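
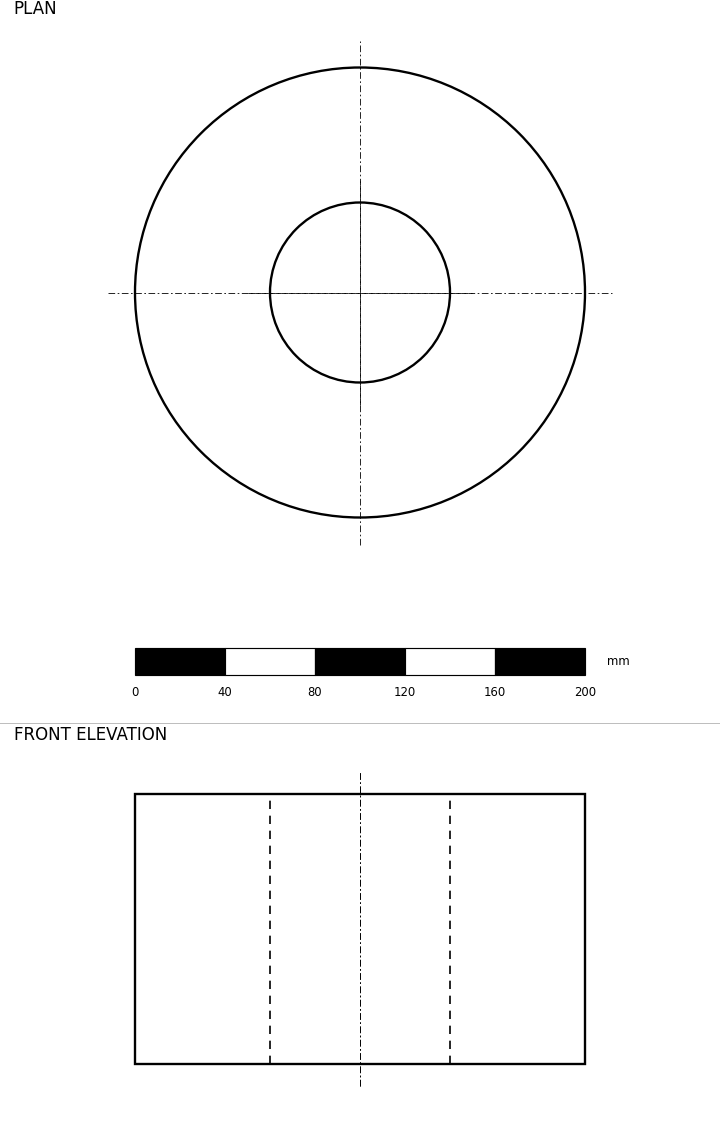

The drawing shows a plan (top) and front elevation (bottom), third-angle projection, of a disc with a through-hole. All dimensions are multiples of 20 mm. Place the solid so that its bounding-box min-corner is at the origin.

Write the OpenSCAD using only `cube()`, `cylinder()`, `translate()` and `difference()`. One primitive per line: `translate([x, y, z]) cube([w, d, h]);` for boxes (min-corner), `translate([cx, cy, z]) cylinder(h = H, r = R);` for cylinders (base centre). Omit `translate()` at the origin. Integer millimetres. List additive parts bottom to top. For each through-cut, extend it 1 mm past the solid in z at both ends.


difference() {
  translate([100, 100, 0]) cylinder(h = 120, r = 100);
  translate([100, 100, -1]) cylinder(h = 122, r = 40);
}


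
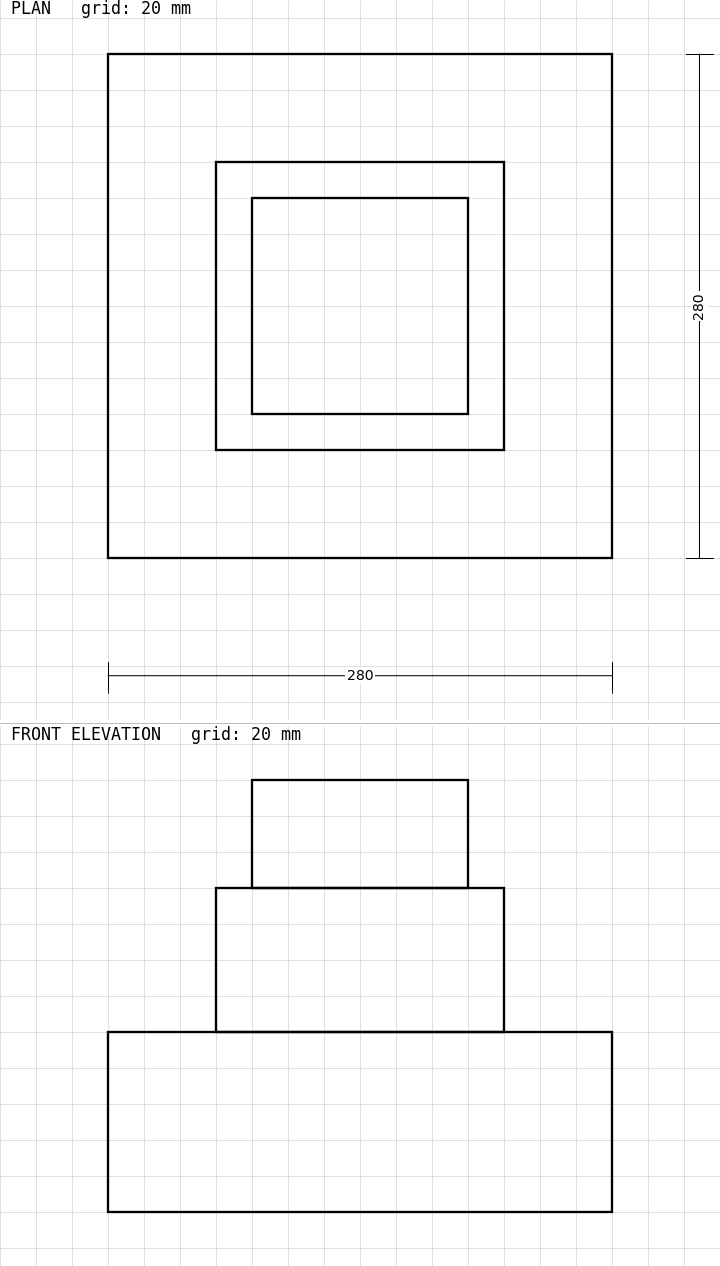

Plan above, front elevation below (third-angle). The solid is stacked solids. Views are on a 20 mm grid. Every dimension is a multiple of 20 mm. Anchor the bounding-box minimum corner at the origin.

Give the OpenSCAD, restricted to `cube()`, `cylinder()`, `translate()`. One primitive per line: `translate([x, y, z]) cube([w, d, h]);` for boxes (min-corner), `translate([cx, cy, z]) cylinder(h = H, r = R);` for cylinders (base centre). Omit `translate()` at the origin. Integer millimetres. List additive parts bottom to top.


cube([280, 280, 100]);
translate([60, 60, 100]) cube([160, 160, 80]);
translate([80, 80, 180]) cube([120, 120, 60]);


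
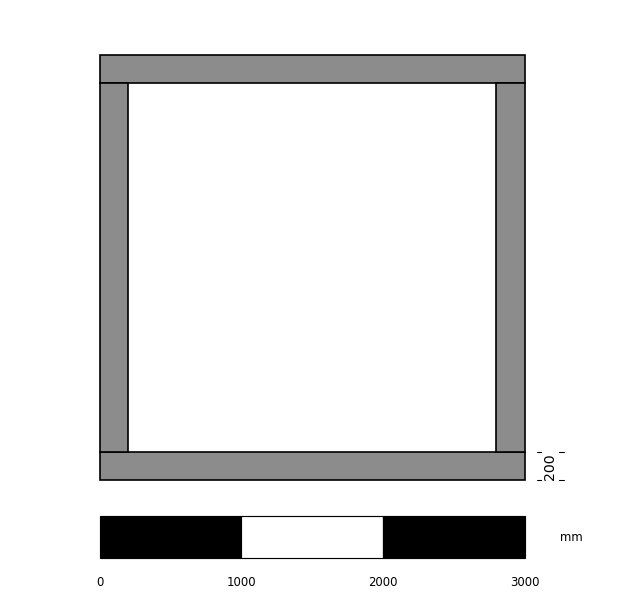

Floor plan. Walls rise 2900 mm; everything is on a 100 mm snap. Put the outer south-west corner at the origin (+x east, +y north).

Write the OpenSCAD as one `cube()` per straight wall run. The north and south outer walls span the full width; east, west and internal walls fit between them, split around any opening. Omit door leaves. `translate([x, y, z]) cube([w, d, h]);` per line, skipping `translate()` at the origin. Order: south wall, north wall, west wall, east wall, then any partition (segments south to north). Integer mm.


cube([3000, 200, 2900]);
translate([0, 2800, 0]) cube([3000, 200, 2900]);
translate([0, 200, 0]) cube([200, 2600, 2900]);
translate([2800, 200, 0]) cube([200, 2600, 2900]);


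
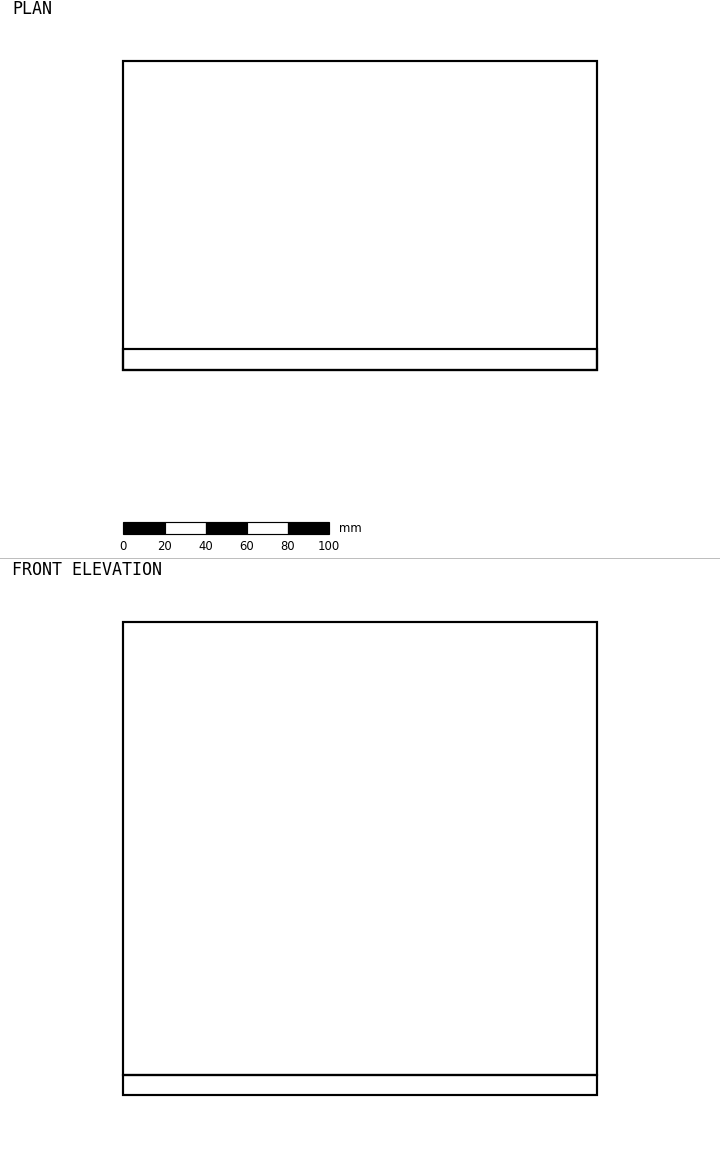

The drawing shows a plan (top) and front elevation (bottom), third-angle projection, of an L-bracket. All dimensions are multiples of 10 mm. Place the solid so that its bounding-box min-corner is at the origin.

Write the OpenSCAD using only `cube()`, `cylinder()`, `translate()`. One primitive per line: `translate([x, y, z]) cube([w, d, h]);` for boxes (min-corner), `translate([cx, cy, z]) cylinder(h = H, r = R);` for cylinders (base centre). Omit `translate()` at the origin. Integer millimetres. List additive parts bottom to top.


cube([230, 150, 10]);
translate([0, 0, 10]) cube([230, 10, 220]);


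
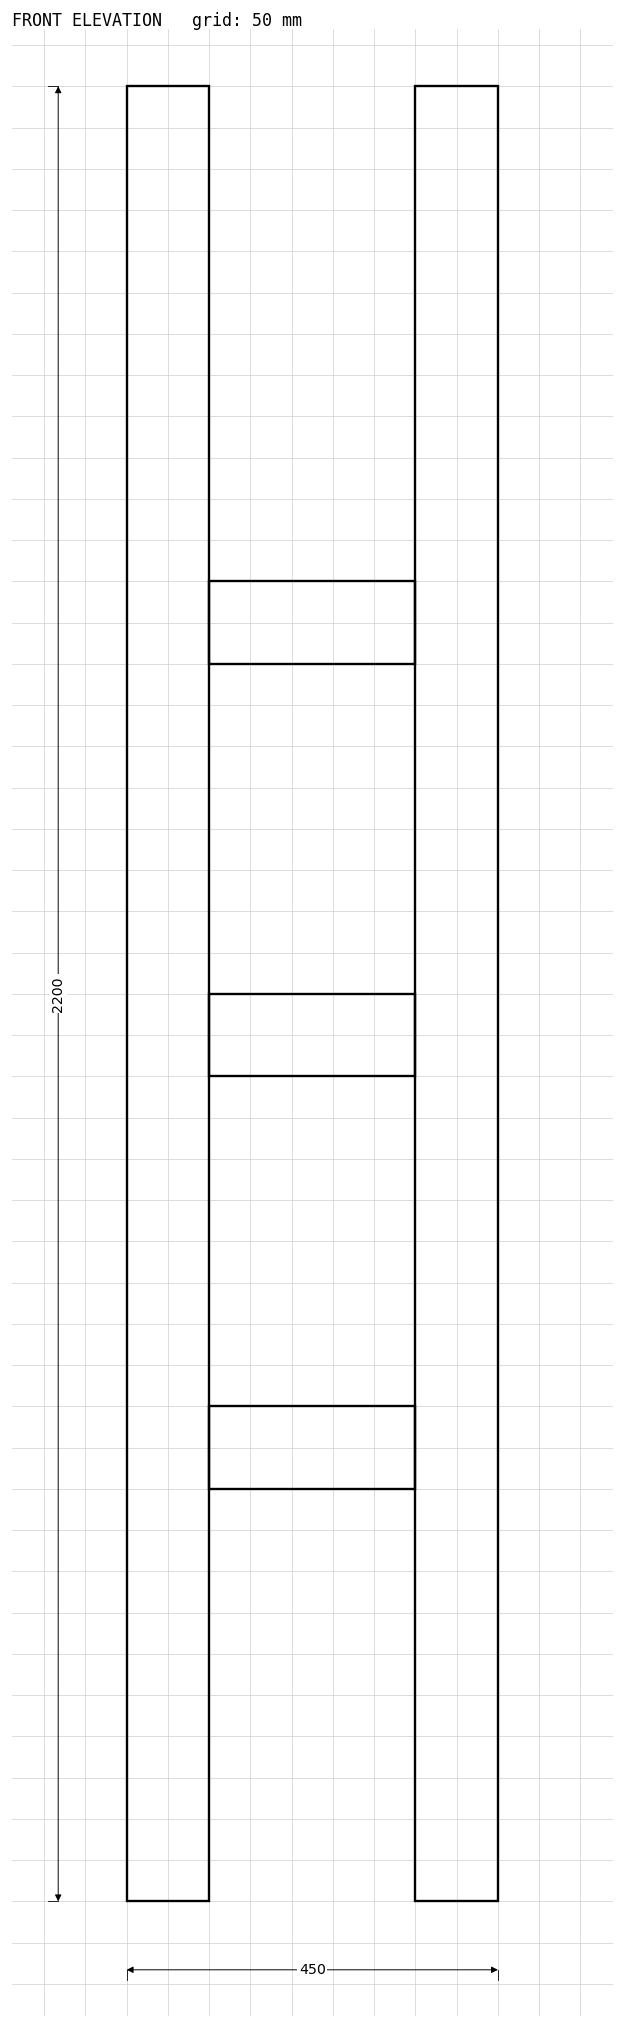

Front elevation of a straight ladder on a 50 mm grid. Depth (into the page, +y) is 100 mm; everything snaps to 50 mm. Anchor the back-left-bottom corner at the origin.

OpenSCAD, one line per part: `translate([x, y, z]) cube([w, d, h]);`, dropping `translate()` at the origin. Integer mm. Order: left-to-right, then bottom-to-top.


cube([100, 100, 2200]);
translate([100, 0, 500]) cube([250, 100, 100]);
translate([100, 0, 1000]) cube([250, 100, 100]);
translate([100, 0, 1500]) cube([250, 100, 100]);
translate([350, 0, 0]) cube([100, 100, 2200]);


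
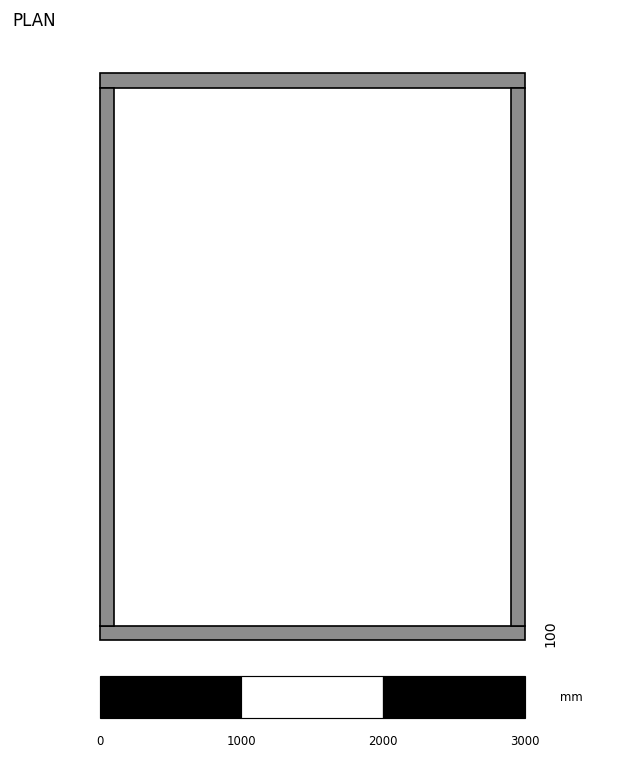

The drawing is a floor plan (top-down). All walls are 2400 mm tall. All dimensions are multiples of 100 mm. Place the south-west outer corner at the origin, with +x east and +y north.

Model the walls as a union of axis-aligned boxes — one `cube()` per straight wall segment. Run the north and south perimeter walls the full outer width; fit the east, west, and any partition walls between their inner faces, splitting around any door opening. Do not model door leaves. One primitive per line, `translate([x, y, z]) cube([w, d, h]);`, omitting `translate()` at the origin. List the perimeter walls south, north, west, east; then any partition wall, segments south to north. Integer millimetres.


cube([3000, 100, 2400]);
translate([0, 3900, 0]) cube([3000, 100, 2400]);
translate([0, 100, 0]) cube([100, 3800, 2400]);
translate([2900, 100, 0]) cube([100, 3800, 2400]);


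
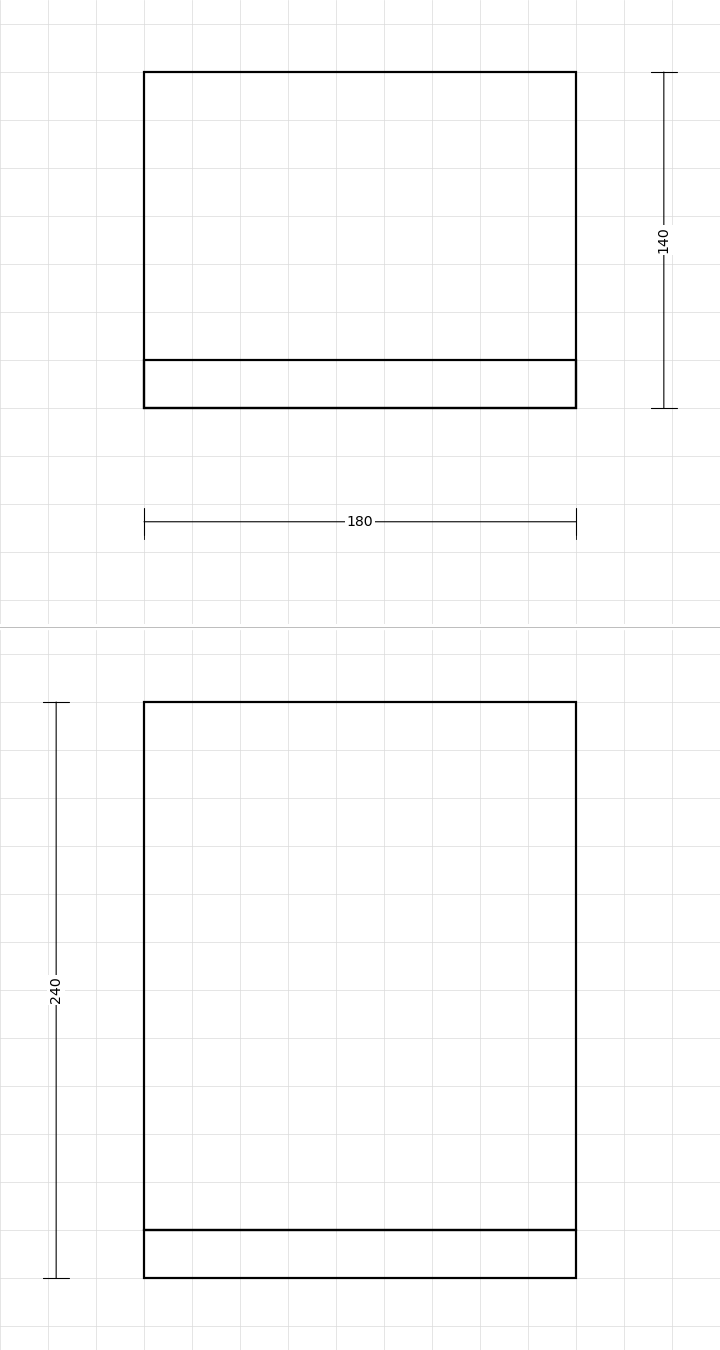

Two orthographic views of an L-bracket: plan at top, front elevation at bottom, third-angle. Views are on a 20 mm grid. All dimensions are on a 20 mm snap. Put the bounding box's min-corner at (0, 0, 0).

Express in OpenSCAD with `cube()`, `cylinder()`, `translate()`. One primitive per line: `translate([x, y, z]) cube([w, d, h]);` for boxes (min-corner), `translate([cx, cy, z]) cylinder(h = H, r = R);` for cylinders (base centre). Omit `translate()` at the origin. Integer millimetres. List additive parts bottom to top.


cube([180, 140, 20]);
translate([0, 0, 20]) cube([180, 20, 220]);


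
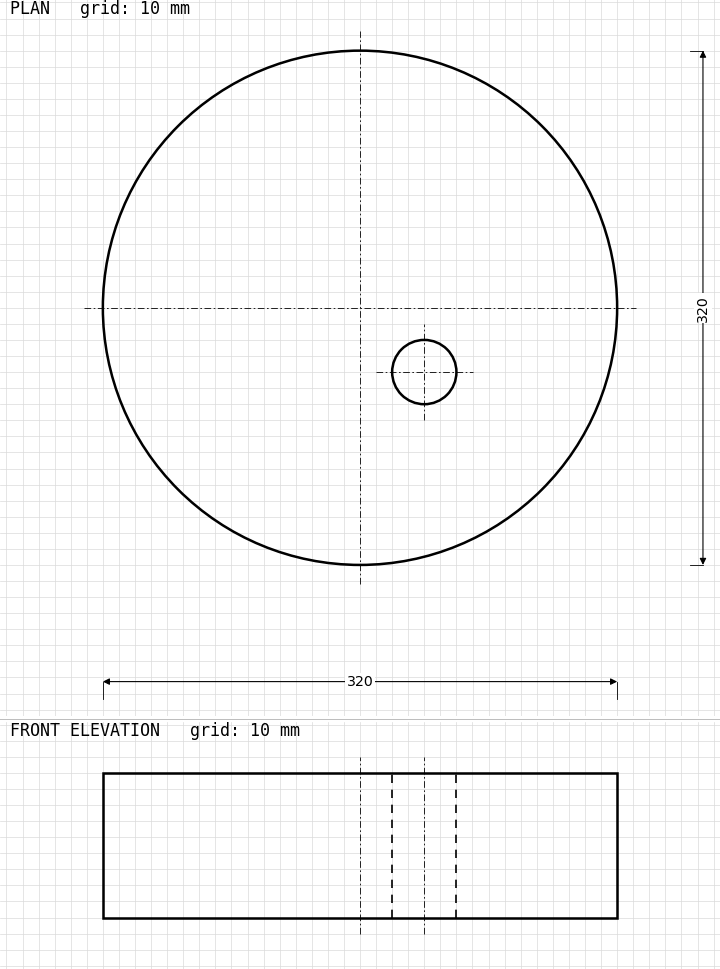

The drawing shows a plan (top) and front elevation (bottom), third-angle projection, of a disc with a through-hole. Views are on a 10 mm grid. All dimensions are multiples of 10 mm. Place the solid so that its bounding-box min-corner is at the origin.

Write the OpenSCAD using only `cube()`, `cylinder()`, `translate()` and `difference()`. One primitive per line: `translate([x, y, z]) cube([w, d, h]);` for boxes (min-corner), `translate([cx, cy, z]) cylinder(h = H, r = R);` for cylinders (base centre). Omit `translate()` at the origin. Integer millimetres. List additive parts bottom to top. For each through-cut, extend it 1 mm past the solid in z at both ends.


difference() {
  translate([160, 160, 0]) cylinder(h = 90, r = 160);
  translate([200, 120, -1]) cylinder(h = 92, r = 20);
}


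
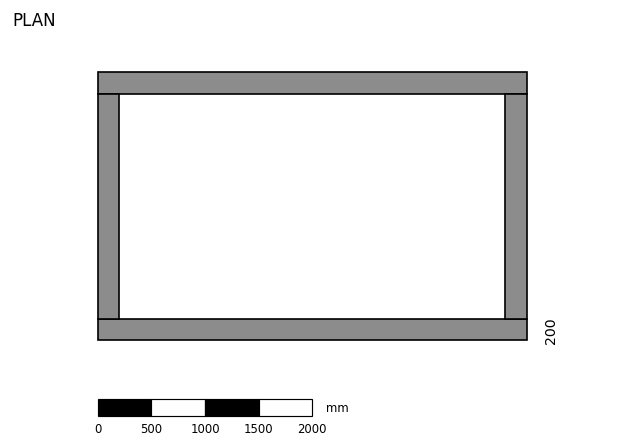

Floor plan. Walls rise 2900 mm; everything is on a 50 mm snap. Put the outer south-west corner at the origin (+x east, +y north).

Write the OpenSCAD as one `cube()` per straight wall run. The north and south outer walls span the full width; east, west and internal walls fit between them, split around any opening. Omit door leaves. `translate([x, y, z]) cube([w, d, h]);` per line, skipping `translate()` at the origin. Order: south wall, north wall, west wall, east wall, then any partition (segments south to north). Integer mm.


cube([4000, 200, 2900]);
translate([0, 2300, 0]) cube([4000, 200, 2900]);
translate([0, 200, 0]) cube([200, 2100, 2900]);
translate([3800, 200, 0]) cube([200, 2100, 2900]);


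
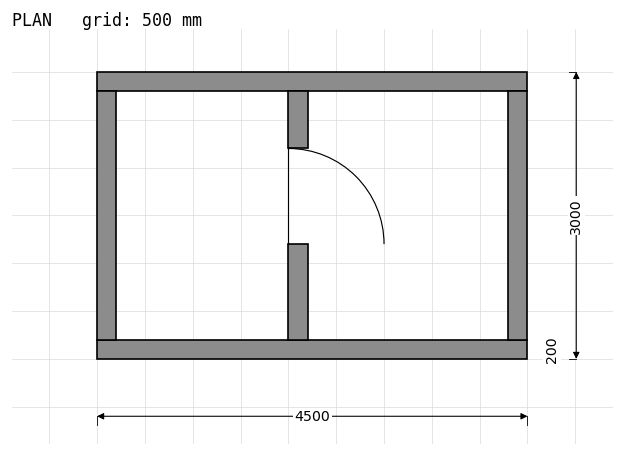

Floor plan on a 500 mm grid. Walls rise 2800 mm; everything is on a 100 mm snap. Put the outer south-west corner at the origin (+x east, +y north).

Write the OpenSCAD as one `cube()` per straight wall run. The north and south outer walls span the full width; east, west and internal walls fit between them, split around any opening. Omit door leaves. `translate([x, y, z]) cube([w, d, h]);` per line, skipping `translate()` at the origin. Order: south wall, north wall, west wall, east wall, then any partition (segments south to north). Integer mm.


cube([4500, 200, 2800]);
translate([0, 2800, 0]) cube([4500, 200, 2800]);
translate([0, 200, 0]) cube([200, 2600, 2800]);
translate([4300, 200, 0]) cube([200, 2600, 2800]);
translate([2000, 200, 0]) cube([200, 1000, 2800]);
translate([2000, 2200, 0]) cube([200, 600, 2800]);


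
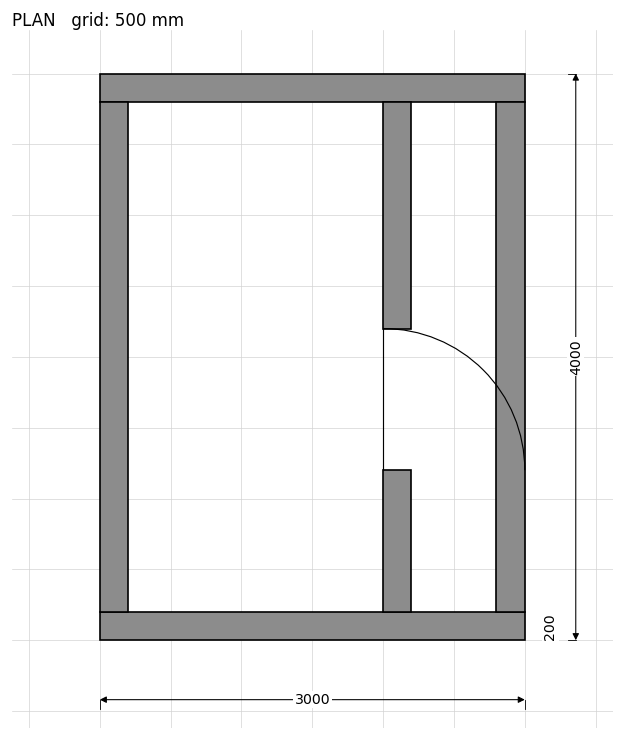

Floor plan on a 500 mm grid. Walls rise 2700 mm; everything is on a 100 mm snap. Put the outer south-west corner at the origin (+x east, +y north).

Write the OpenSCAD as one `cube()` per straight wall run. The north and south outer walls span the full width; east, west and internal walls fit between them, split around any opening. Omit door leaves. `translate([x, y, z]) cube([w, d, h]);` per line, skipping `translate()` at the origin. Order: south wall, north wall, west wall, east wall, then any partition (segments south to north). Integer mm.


cube([3000, 200, 2700]);
translate([0, 3800, 0]) cube([3000, 200, 2700]);
translate([0, 200, 0]) cube([200, 3600, 2700]);
translate([2800, 200, 0]) cube([200, 3600, 2700]);
translate([2000, 200, 0]) cube([200, 1000, 2700]);
translate([2000, 2200, 0]) cube([200, 1600, 2700]);


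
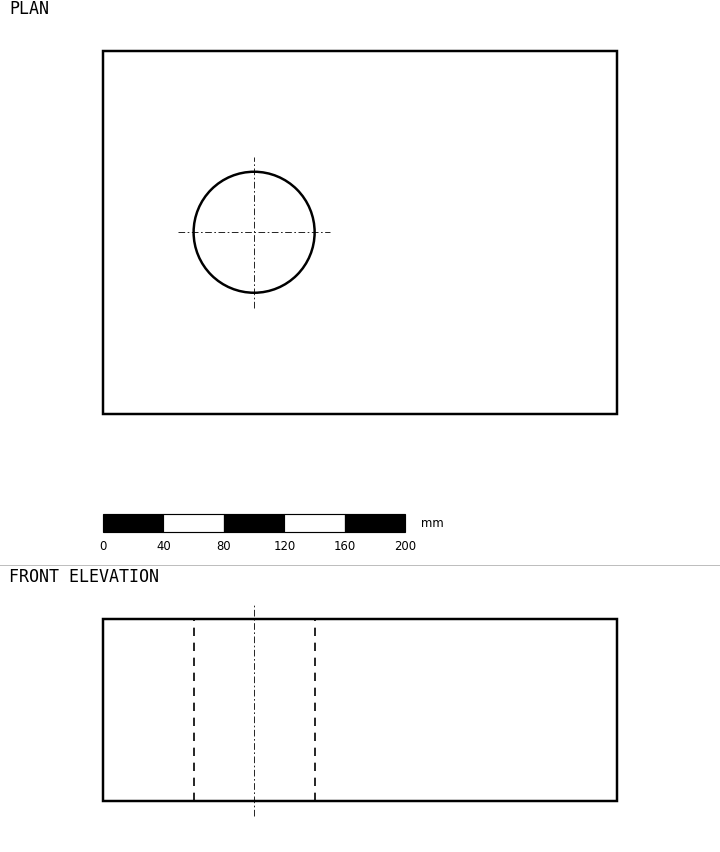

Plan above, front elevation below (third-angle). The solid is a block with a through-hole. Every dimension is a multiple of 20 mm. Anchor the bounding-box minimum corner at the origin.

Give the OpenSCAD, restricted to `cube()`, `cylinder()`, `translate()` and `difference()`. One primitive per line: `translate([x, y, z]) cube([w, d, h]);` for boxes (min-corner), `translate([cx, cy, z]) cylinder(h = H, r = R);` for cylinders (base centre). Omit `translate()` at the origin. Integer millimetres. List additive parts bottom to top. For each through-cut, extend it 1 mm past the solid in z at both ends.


difference() {
  cube([340, 240, 120]);
  translate([100, 120, -1]) cylinder(h = 122, r = 40);
}


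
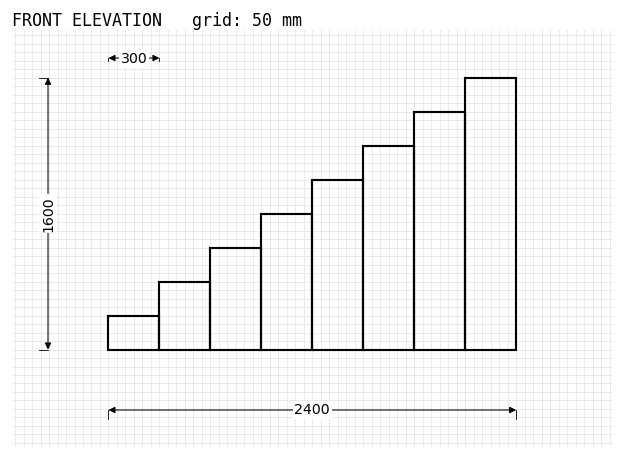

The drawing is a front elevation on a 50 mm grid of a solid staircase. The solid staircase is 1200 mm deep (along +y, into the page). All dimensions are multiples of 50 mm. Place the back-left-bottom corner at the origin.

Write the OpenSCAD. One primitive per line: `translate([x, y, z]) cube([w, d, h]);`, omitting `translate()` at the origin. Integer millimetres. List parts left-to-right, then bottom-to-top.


cube([300, 1200, 200]);
translate([300, 0, 0]) cube([300, 1200, 400]);
translate([600, 0, 0]) cube([300, 1200, 600]);
translate([900, 0, 0]) cube([300, 1200, 800]);
translate([1200, 0, 0]) cube([300, 1200, 1000]);
translate([1500, 0, 0]) cube([300, 1200, 1200]);
translate([1800, 0, 0]) cube([300, 1200, 1400]);
translate([2100, 0, 0]) cube([300, 1200, 1600]);


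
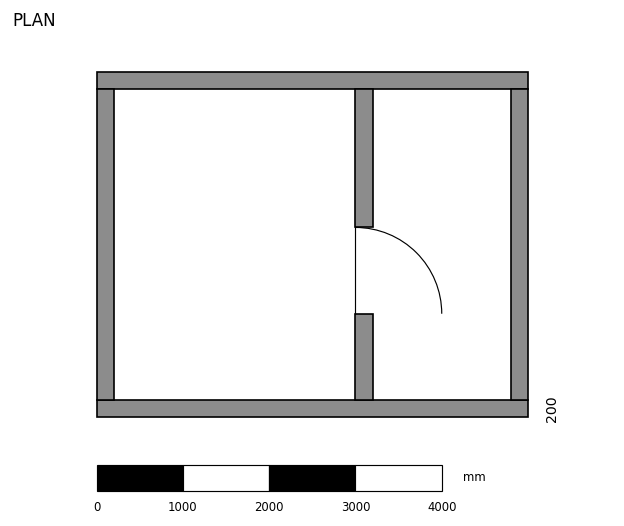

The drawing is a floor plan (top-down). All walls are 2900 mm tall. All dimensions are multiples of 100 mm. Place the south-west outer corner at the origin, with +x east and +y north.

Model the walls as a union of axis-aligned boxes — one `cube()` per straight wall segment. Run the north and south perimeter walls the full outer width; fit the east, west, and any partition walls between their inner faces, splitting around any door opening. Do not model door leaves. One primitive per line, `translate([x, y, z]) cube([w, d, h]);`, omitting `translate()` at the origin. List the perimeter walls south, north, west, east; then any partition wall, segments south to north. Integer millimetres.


cube([5000, 200, 2900]);
translate([0, 3800, 0]) cube([5000, 200, 2900]);
translate([0, 200, 0]) cube([200, 3600, 2900]);
translate([4800, 200, 0]) cube([200, 3600, 2900]);
translate([3000, 200, 0]) cube([200, 1000, 2900]);
translate([3000, 2200, 0]) cube([200, 1600, 2900]);


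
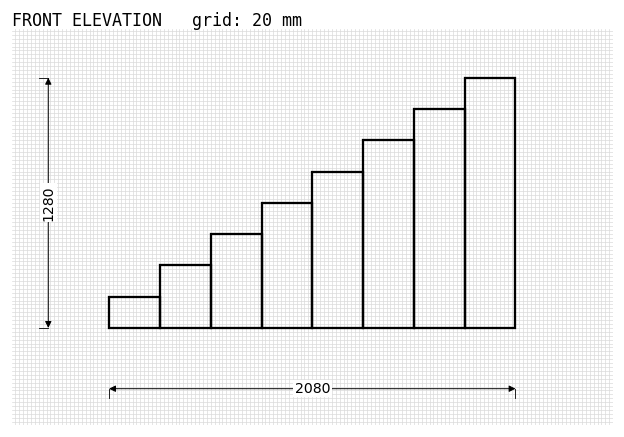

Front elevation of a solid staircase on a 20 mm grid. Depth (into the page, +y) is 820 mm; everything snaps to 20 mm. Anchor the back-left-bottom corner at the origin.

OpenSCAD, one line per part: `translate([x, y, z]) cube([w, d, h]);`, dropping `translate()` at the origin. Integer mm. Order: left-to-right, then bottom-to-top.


cube([260, 820, 160]);
translate([260, 0, 0]) cube([260, 820, 320]);
translate([520, 0, 0]) cube([260, 820, 480]);
translate([780, 0, 0]) cube([260, 820, 640]);
translate([1040, 0, 0]) cube([260, 820, 800]);
translate([1300, 0, 0]) cube([260, 820, 960]);
translate([1560, 0, 0]) cube([260, 820, 1120]);
translate([1820, 0, 0]) cube([260, 820, 1280]);


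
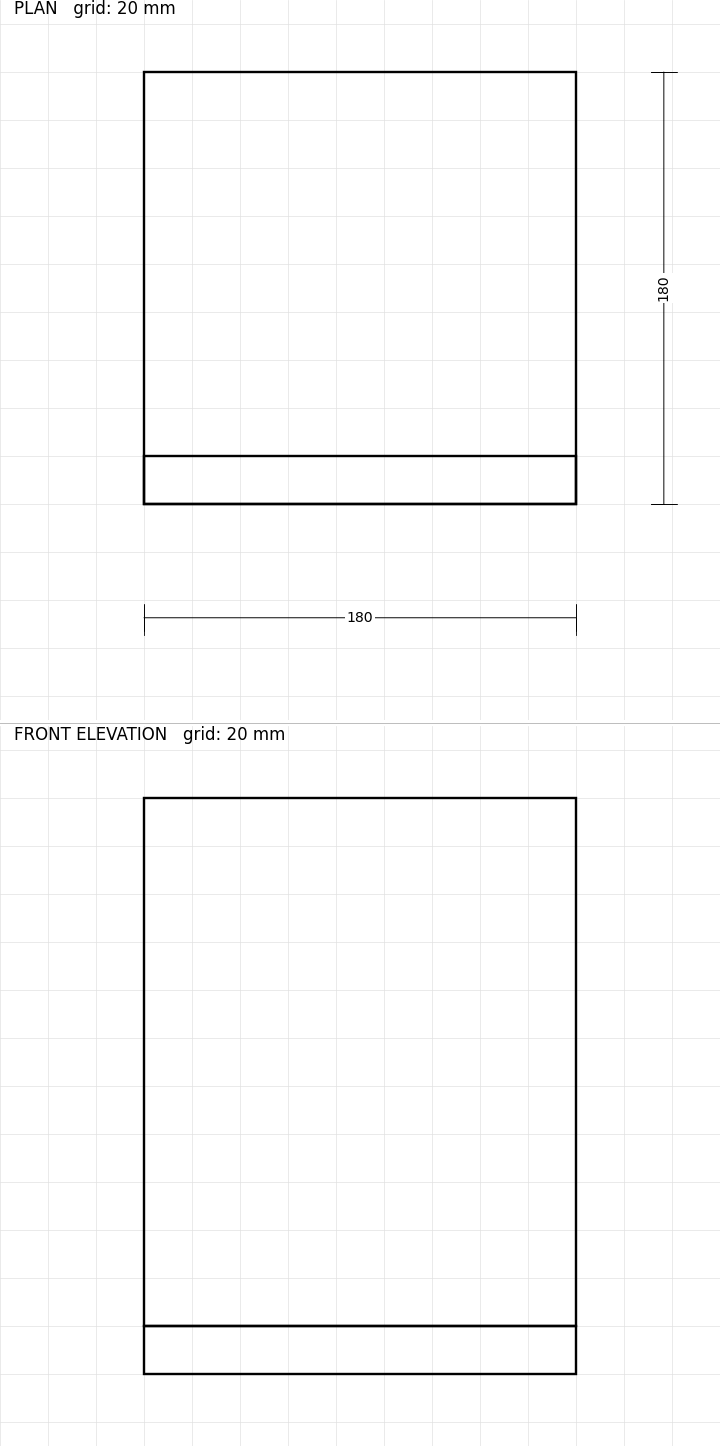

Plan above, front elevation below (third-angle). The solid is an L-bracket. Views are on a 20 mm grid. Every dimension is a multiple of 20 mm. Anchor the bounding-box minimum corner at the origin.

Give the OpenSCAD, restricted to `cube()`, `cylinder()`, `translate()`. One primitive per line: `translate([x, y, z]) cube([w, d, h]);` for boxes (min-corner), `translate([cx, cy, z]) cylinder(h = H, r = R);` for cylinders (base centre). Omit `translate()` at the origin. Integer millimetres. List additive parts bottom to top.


cube([180, 180, 20]);
translate([0, 0, 20]) cube([180, 20, 220]);


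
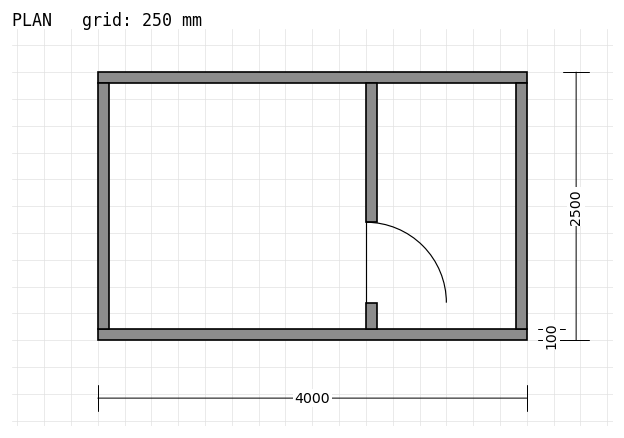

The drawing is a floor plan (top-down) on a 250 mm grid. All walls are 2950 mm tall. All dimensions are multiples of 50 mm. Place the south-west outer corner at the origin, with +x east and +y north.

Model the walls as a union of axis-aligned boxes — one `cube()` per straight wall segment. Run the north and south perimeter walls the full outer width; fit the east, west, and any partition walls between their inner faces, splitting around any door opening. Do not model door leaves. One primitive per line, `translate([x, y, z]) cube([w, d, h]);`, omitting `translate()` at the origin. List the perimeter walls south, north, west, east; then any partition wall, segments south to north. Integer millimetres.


cube([4000, 100, 2950]);
translate([0, 2400, 0]) cube([4000, 100, 2950]);
translate([0, 100, 0]) cube([100, 2300, 2950]);
translate([3900, 100, 0]) cube([100, 2300, 2950]);
translate([2500, 100, 0]) cube([100, 250, 2950]);
translate([2500, 1100, 0]) cube([100, 1300, 2950]);


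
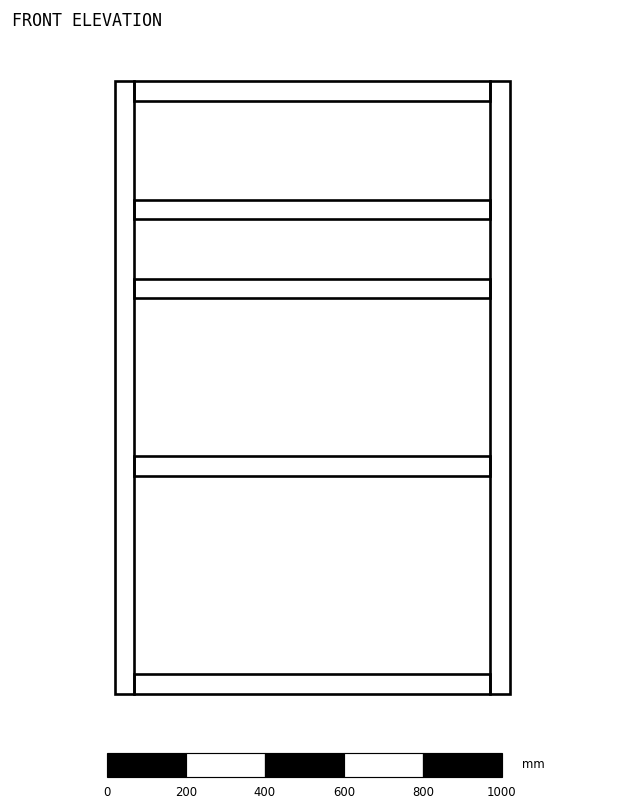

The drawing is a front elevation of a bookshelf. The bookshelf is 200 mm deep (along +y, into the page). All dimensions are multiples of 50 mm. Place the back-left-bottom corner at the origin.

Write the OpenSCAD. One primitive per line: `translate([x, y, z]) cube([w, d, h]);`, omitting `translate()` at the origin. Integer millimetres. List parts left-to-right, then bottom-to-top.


cube([50, 200, 1550]);
translate([50, 0, 0]) cube([900, 200, 50]);
translate([50, 0, 550]) cube([900, 200, 50]);
translate([50, 0, 1000]) cube([900, 200, 50]);
translate([50, 0, 1200]) cube([900, 200, 50]);
translate([50, 0, 1500]) cube([900, 200, 50]);
translate([950, 0, 0]) cube([50, 200, 1550]);


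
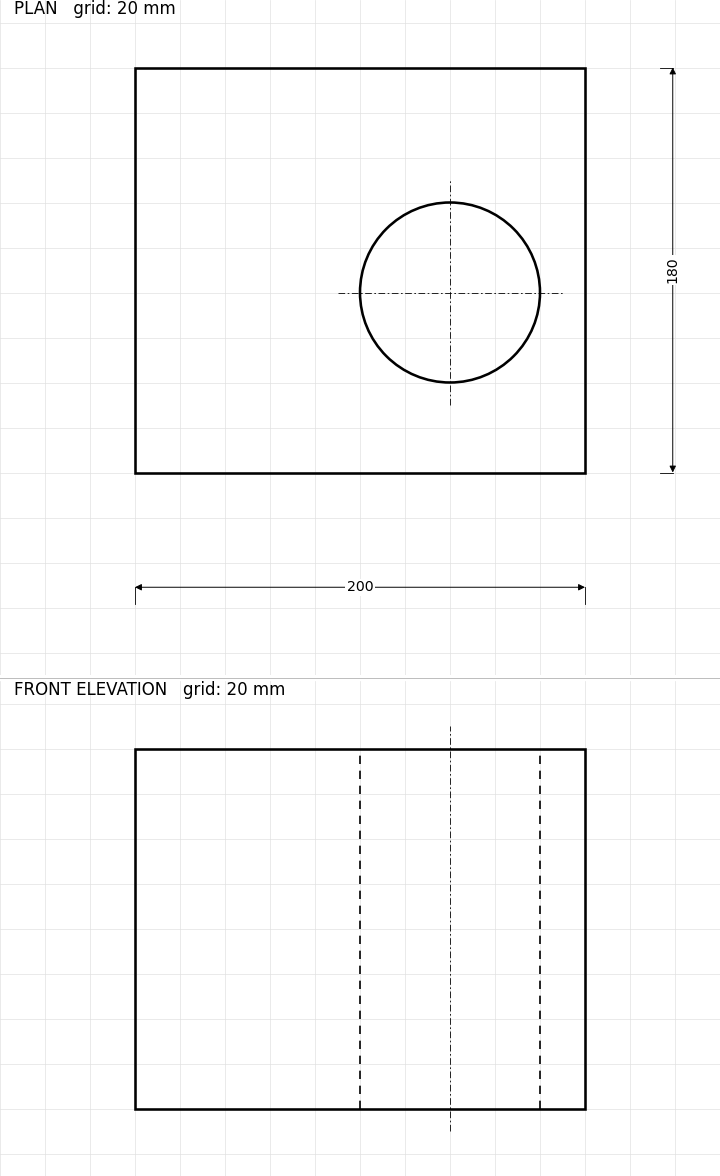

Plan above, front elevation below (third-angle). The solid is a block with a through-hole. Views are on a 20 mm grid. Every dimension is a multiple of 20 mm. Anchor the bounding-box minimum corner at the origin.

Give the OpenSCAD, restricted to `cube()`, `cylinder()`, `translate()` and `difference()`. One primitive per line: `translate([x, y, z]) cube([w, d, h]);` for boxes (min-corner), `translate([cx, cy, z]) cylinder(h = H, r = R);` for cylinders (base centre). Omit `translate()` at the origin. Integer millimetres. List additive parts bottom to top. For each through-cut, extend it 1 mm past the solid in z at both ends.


difference() {
  cube([200, 180, 160]);
  translate([140, 80, -1]) cylinder(h = 162, r = 40);
}


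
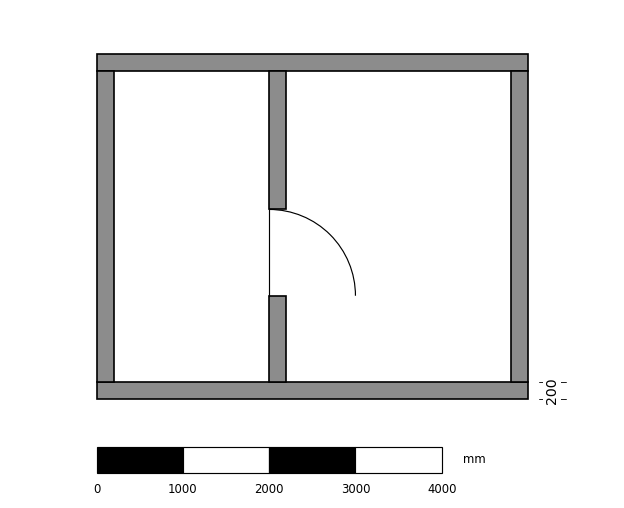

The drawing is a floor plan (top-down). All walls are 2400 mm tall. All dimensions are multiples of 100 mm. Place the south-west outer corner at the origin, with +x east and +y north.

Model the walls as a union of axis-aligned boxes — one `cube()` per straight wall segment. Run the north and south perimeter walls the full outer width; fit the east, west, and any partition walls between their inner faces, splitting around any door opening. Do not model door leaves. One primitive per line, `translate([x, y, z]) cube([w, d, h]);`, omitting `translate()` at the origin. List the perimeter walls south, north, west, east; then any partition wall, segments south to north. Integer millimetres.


cube([5000, 200, 2400]);
translate([0, 3800, 0]) cube([5000, 200, 2400]);
translate([0, 200, 0]) cube([200, 3600, 2400]);
translate([4800, 200, 0]) cube([200, 3600, 2400]);
translate([2000, 200, 0]) cube([200, 1000, 2400]);
translate([2000, 2200, 0]) cube([200, 1600, 2400]);


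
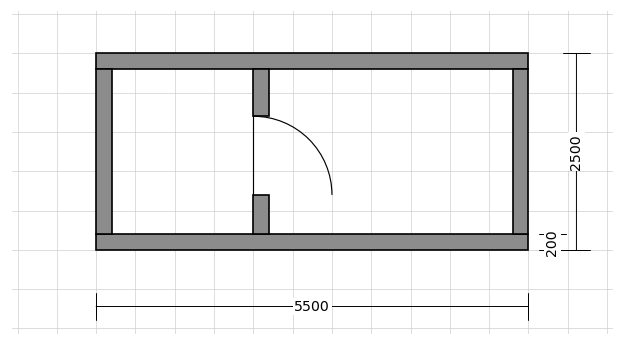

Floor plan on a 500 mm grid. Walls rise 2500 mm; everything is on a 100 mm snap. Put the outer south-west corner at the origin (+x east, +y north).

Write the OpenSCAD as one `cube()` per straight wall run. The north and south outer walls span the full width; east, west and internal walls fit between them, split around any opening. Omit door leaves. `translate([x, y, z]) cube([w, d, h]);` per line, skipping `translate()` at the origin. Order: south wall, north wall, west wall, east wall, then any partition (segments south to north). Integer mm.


cube([5500, 200, 2500]);
translate([0, 2300, 0]) cube([5500, 200, 2500]);
translate([0, 200, 0]) cube([200, 2100, 2500]);
translate([5300, 200, 0]) cube([200, 2100, 2500]);
translate([2000, 200, 0]) cube([200, 500, 2500]);
translate([2000, 1700, 0]) cube([200, 600, 2500]);


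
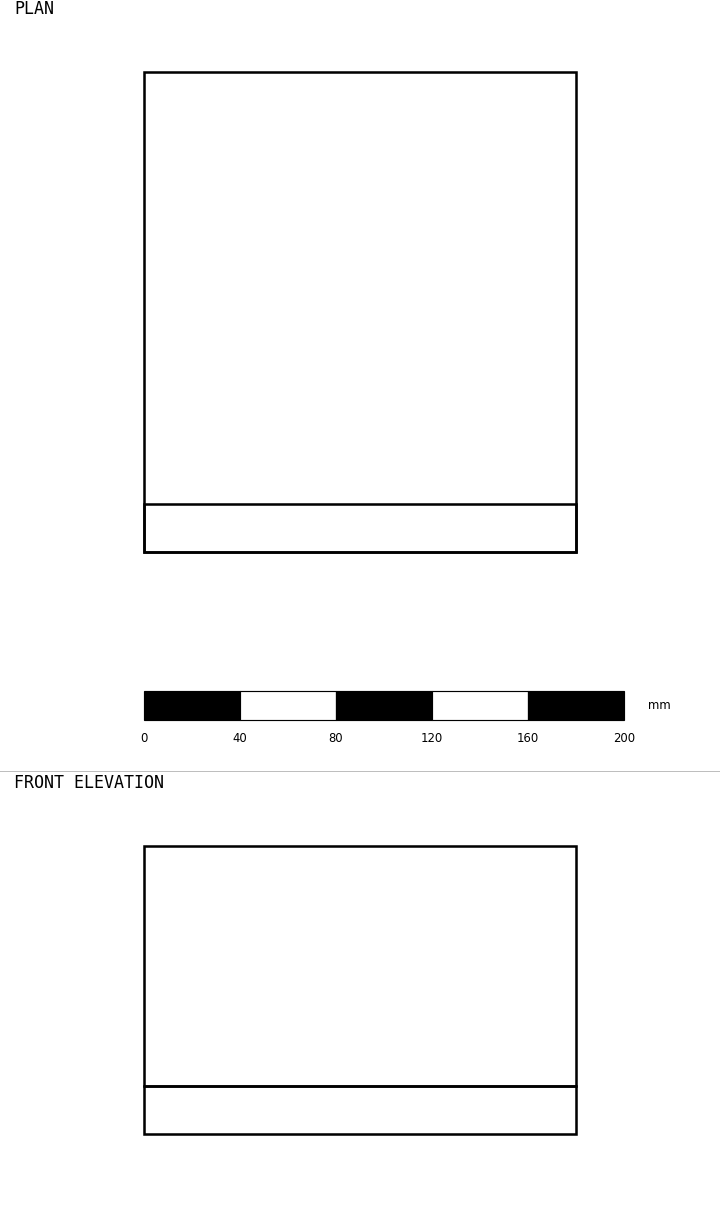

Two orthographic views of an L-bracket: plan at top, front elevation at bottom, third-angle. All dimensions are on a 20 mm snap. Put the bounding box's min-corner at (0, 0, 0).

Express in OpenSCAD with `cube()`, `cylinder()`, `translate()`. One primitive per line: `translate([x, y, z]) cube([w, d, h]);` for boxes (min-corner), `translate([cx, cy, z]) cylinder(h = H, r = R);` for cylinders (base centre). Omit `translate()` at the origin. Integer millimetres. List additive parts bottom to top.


cube([180, 200, 20]);
translate([0, 0, 20]) cube([180, 20, 100]);


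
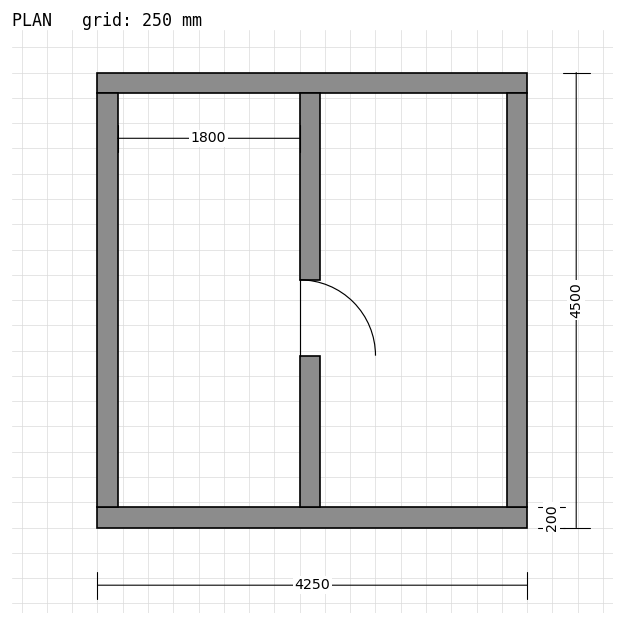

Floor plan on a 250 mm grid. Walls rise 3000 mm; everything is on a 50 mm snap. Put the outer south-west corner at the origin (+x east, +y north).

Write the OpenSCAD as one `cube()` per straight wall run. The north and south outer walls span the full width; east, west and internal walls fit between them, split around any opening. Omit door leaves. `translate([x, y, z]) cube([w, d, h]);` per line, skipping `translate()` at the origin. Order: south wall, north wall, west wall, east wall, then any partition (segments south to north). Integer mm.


cube([4250, 200, 3000]);
translate([0, 4300, 0]) cube([4250, 200, 3000]);
translate([0, 200, 0]) cube([200, 4100, 3000]);
translate([4050, 200, 0]) cube([200, 4100, 3000]);
translate([2000, 200, 0]) cube([200, 1500, 3000]);
translate([2000, 2450, 0]) cube([200, 1850, 3000]);


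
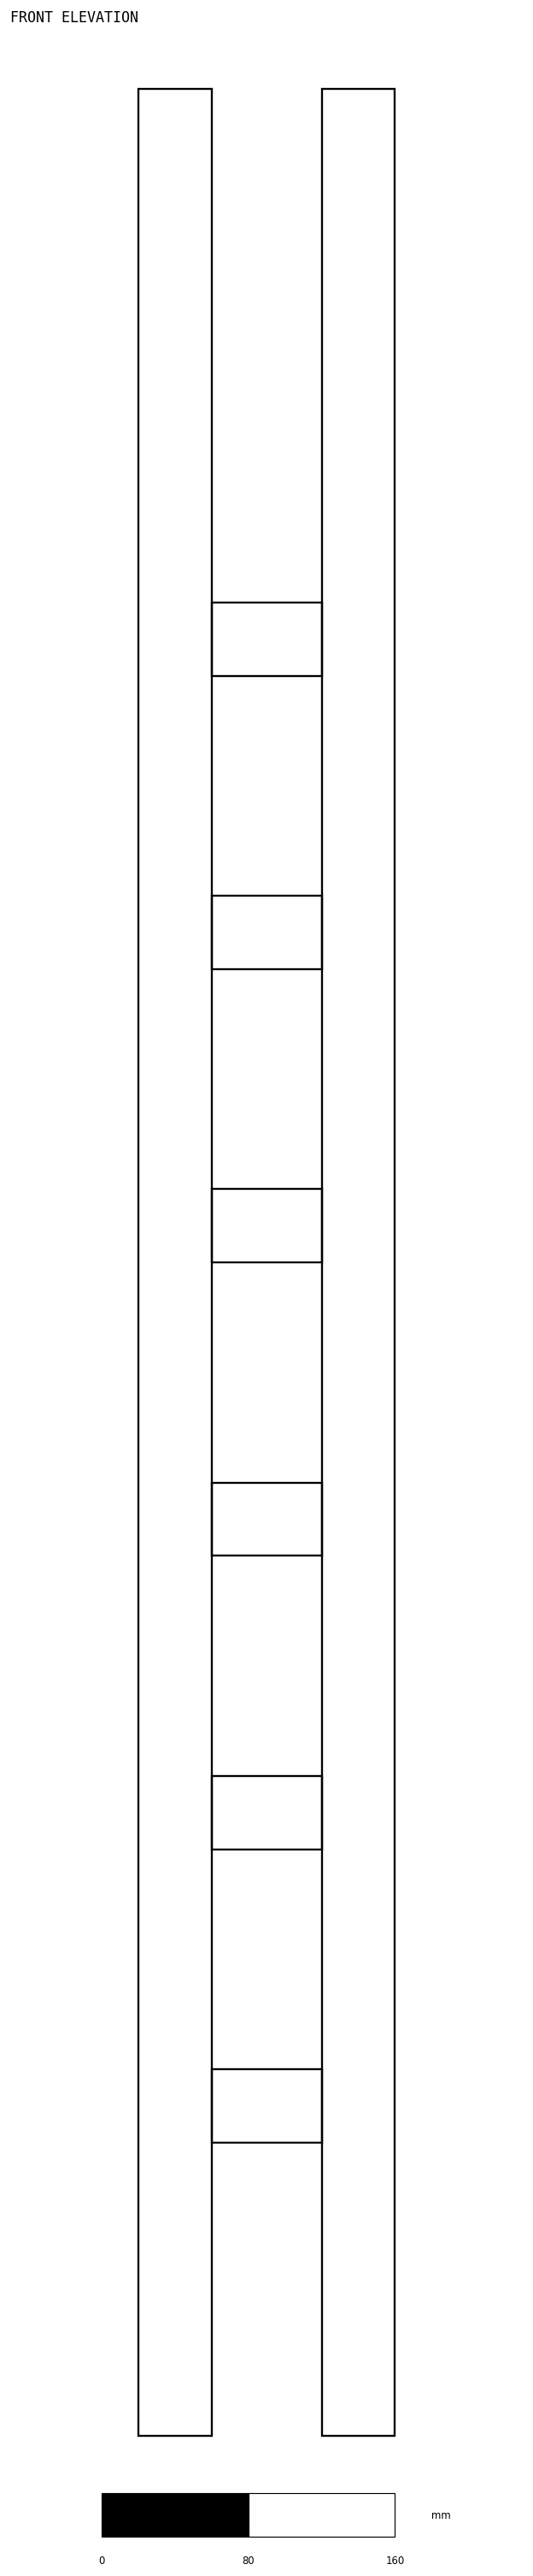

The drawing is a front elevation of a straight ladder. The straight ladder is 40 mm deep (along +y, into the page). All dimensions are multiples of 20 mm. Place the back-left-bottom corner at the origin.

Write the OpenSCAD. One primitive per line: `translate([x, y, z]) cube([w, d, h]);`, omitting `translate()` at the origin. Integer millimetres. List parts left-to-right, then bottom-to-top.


cube([40, 40, 1280]);
translate([40, 0, 160]) cube([60, 40, 40]);
translate([40, 0, 320]) cube([60, 40, 40]);
translate([40, 0, 480]) cube([60, 40, 40]);
translate([40, 0, 640]) cube([60, 40, 40]);
translate([40, 0, 800]) cube([60, 40, 40]);
translate([40, 0, 960]) cube([60, 40, 40]);
translate([100, 0, 0]) cube([40, 40, 1280]);


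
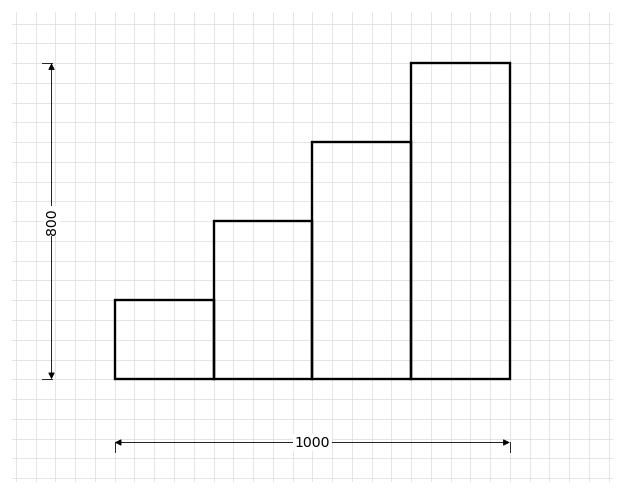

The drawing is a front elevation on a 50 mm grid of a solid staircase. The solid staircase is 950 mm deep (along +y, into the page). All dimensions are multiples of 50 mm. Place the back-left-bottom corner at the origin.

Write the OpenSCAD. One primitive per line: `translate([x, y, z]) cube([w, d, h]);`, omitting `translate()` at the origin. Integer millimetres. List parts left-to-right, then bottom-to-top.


cube([250, 950, 200]);
translate([250, 0, 0]) cube([250, 950, 400]);
translate([500, 0, 0]) cube([250, 950, 600]);
translate([750, 0, 0]) cube([250, 950, 800]);


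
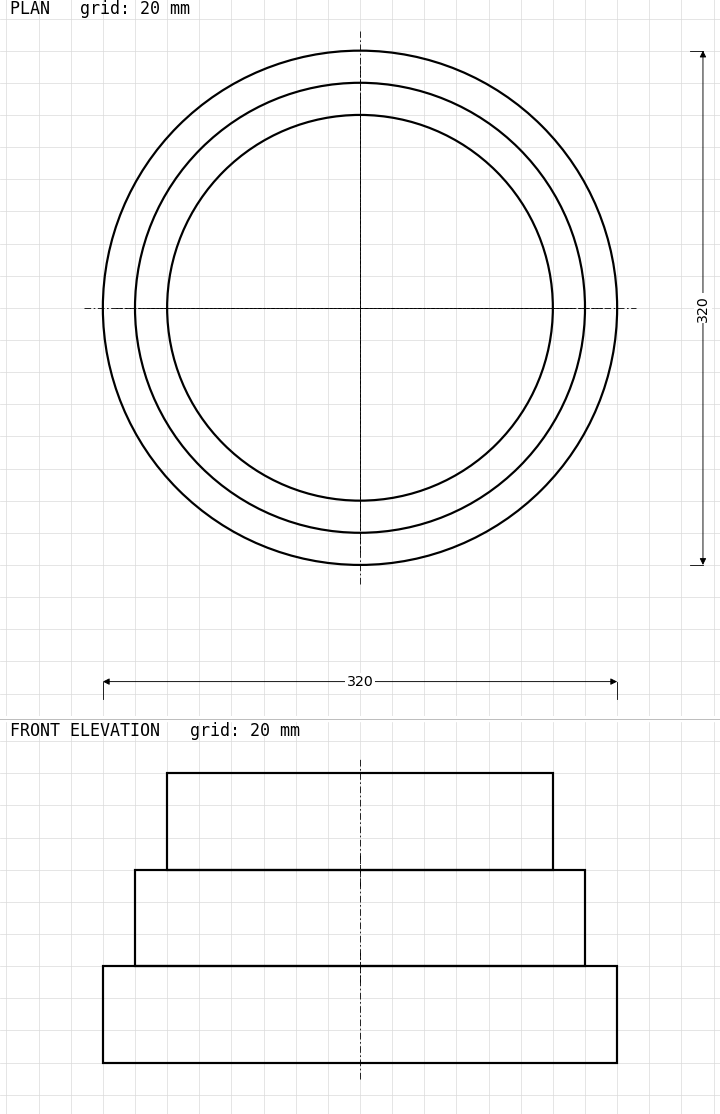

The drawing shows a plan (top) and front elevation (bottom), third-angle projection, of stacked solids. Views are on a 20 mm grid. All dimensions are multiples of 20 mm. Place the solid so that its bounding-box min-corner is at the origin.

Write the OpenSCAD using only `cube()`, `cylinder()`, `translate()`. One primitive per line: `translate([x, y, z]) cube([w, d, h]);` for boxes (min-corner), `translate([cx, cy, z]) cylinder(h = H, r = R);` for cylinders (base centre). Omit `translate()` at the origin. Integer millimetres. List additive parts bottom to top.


translate([160, 160, 0]) cylinder(h = 60, r = 160);
translate([160, 160, 60]) cylinder(h = 60, r = 140);
translate([160, 160, 120]) cylinder(h = 60, r = 120);


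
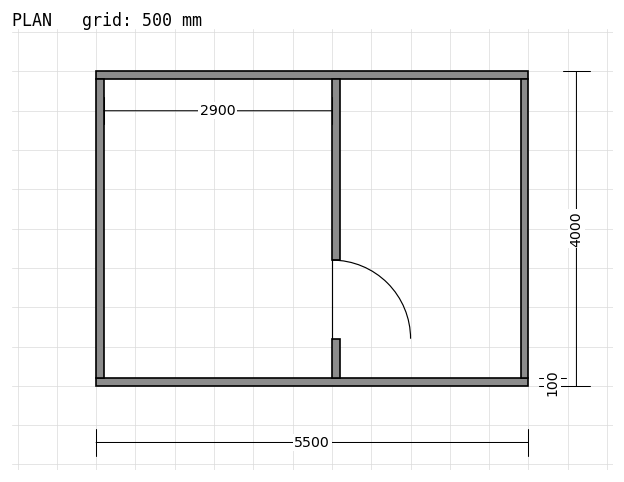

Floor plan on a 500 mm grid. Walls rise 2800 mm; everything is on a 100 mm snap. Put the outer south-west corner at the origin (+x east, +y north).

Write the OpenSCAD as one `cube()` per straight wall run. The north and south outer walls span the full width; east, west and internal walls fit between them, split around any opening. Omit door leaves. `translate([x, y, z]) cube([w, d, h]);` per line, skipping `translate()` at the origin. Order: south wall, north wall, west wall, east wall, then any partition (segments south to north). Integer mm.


cube([5500, 100, 2800]);
translate([0, 3900, 0]) cube([5500, 100, 2800]);
translate([0, 100, 0]) cube([100, 3800, 2800]);
translate([5400, 100, 0]) cube([100, 3800, 2800]);
translate([3000, 100, 0]) cube([100, 500, 2800]);
translate([3000, 1600, 0]) cube([100, 2300, 2800]);


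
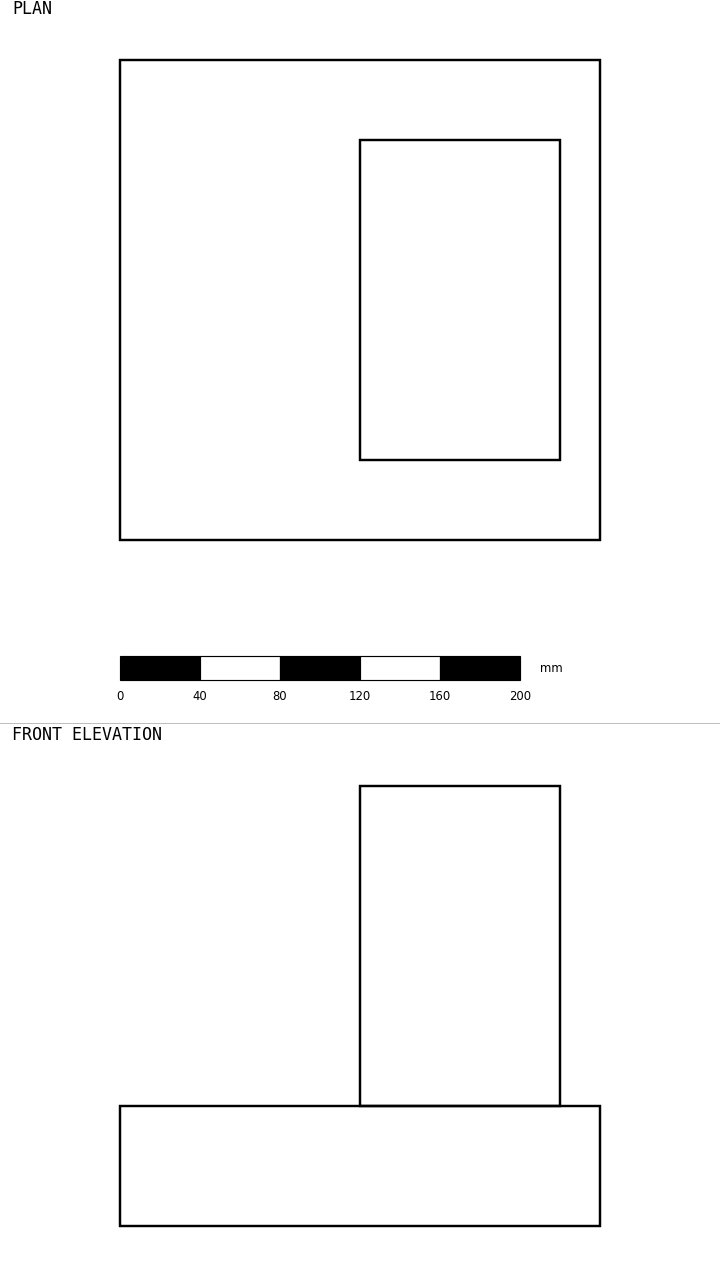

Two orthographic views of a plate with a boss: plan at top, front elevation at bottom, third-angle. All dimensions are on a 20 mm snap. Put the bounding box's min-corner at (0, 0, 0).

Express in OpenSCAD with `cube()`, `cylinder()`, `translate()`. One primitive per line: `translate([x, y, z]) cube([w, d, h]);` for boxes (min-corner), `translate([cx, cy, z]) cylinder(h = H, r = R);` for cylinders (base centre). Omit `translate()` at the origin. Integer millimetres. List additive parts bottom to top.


cube([240, 240, 60]);
translate([120, 40, 60]) cube([100, 160, 160]);


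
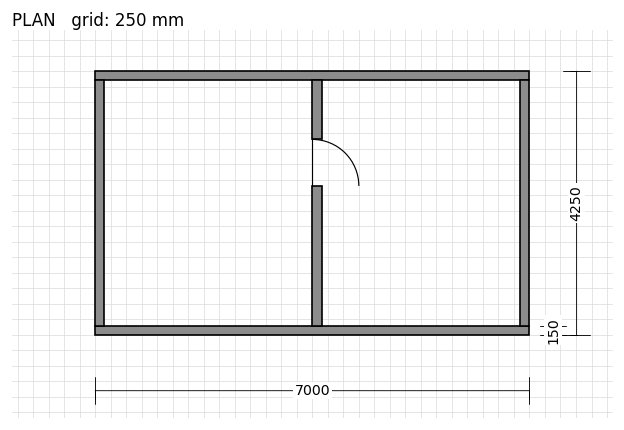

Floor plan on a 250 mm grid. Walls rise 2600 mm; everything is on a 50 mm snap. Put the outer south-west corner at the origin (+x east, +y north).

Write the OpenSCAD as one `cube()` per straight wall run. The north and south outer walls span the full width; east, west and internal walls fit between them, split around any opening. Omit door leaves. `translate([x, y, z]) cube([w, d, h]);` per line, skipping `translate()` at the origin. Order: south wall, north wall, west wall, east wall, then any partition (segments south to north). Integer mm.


cube([7000, 150, 2600]);
translate([0, 4100, 0]) cube([7000, 150, 2600]);
translate([0, 150, 0]) cube([150, 3950, 2600]);
translate([6850, 150, 0]) cube([150, 3950, 2600]);
translate([3500, 150, 0]) cube([150, 2250, 2600]);
translate([3500, 3150, 0]) cube([150, 950, 2600]);


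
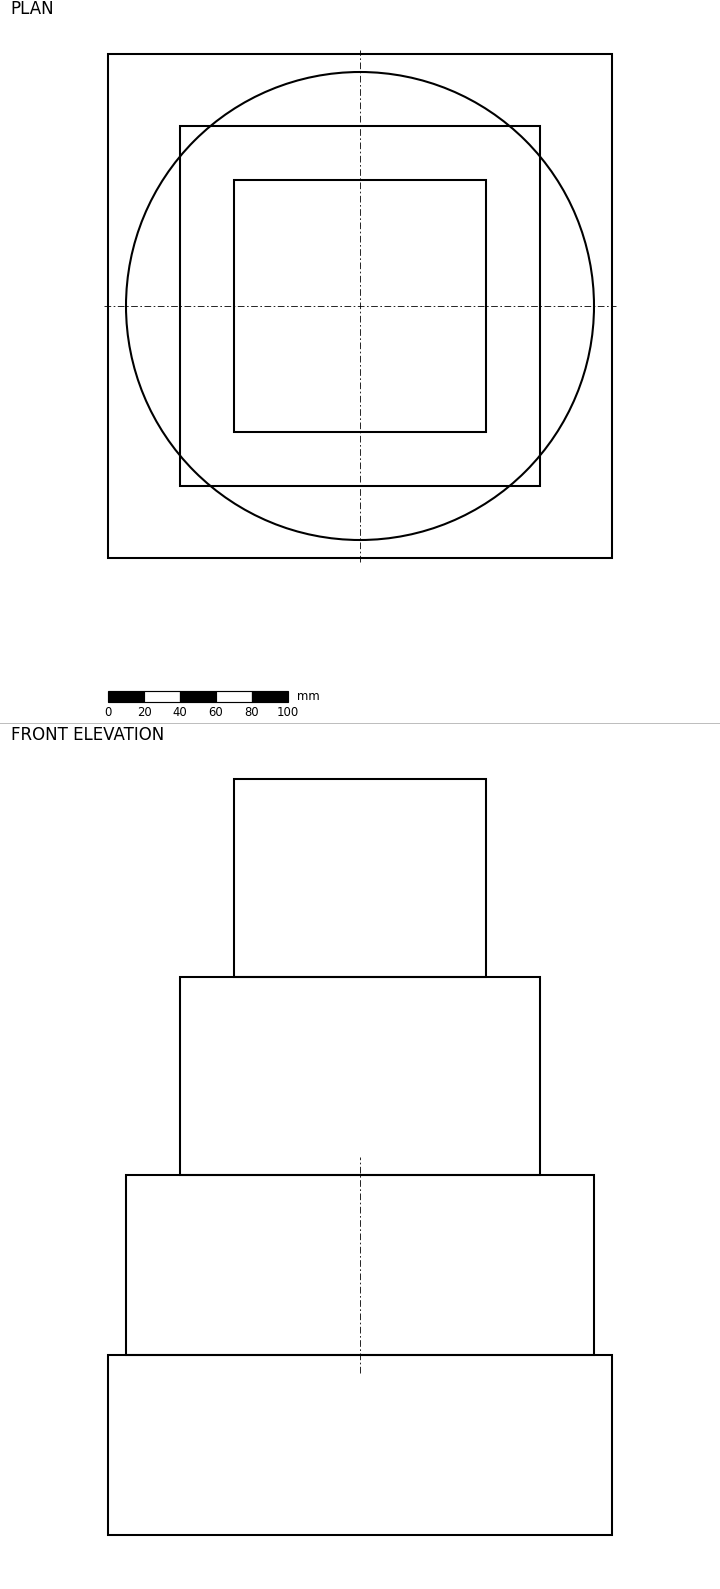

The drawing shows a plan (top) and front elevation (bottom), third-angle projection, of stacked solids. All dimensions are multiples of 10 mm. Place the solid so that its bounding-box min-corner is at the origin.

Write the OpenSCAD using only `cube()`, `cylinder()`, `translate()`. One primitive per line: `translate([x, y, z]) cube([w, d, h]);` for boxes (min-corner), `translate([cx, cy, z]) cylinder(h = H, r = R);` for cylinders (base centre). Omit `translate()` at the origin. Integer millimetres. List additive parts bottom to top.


cube([280, 280, 100]);
translate([140, 140, 100]) cylinder(h = 100, r = 130);
translate([40, 40, 200]) cube([200, 200, 110]);
translate([70, 70, 310]) cube([140, 140, 110]);


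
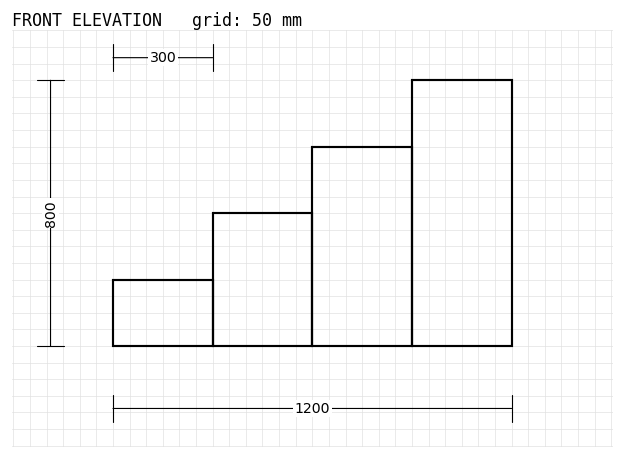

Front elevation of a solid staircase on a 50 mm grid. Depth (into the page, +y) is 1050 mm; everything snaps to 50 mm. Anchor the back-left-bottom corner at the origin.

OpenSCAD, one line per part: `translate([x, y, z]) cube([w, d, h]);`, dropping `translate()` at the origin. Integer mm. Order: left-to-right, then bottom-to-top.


cube([300, 1050, 200]);
translate([300, 0, 0]) cube([300, 1050, 400]);
translate([600, 0, 0]) cube([300, 1050, 600]);
translate([900, 0, 0]) cube([300, 1050, 800]);


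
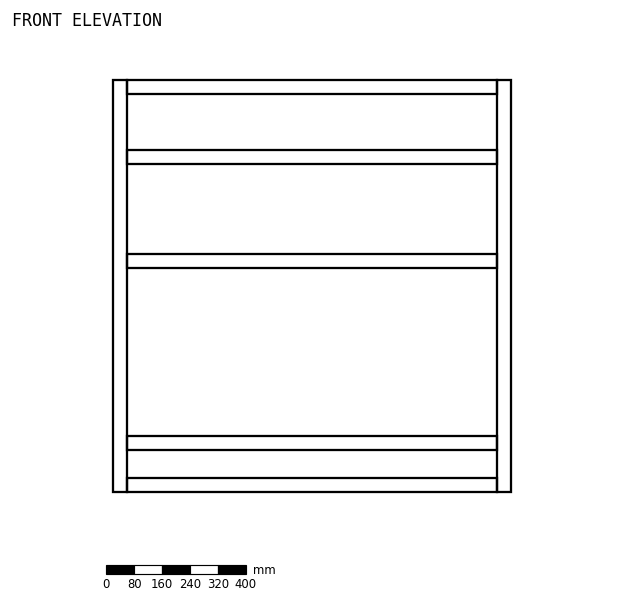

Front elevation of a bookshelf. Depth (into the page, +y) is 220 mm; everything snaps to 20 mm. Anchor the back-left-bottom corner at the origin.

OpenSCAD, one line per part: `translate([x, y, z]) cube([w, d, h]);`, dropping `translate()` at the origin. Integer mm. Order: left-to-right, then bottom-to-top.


cube([40, 220, 1180]);
translate([40, 0, 0]) cube([1060, 220, 40]);
translate([40, 0, 120]) cube([1060, 220, 40]);
translate([40, 0, 640]) cube([1060, 220, 40]);
translate([40, 0, 940]) cube([1060, 220, 40]);
translate([40, 0, 1140]) cube([1060, 220, 40]);
translate([1100, 0, 0]) cube([40, 220, 1180]);


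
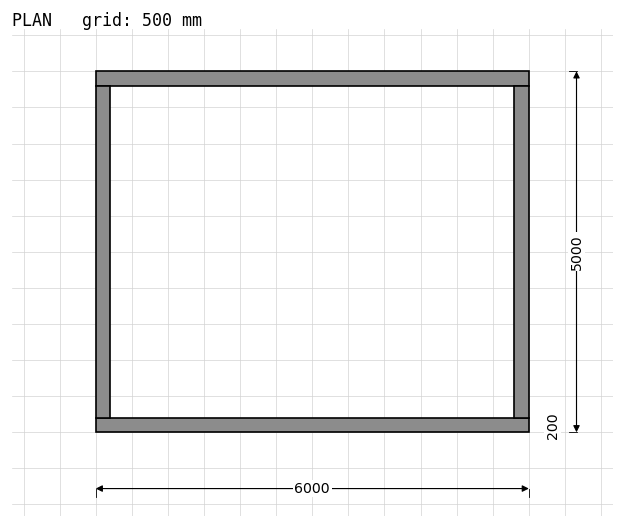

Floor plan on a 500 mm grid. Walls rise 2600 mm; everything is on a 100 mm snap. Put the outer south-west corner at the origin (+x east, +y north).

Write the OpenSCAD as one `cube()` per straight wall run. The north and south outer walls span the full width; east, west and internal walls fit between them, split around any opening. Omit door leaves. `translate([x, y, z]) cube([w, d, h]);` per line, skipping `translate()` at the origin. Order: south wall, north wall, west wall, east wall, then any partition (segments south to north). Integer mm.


cube([6000, 200, 2600]);
translate([0, 4800, 0]) cube([6000, 200, 2600]);
translate([0, 200, 0]) cube([200, 4600, 2600]);
translate([5800, 200, 0]) cube([200, 4600, 2600]);


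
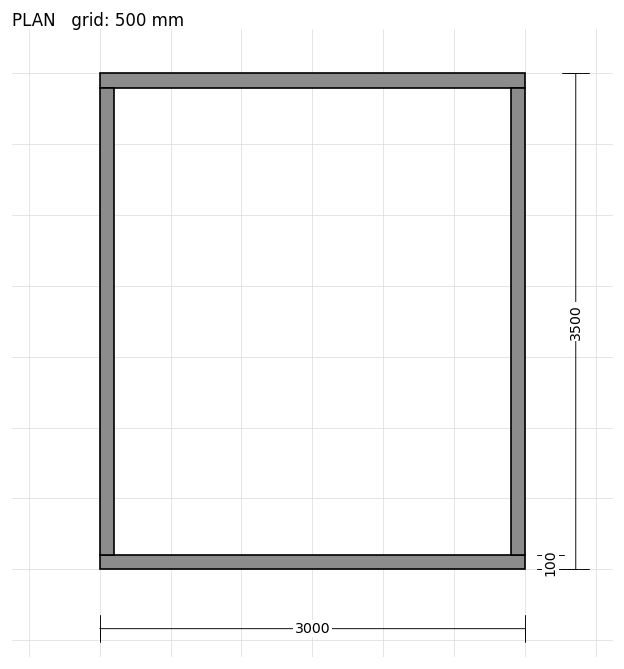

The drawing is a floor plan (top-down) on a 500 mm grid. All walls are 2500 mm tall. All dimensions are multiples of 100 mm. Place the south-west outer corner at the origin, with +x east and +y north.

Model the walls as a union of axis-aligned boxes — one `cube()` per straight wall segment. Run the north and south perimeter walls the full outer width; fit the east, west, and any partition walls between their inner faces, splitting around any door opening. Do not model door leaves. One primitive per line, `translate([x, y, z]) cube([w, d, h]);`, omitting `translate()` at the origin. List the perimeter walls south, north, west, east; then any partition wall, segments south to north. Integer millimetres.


cube([3000, 100, 2500]);
translate([0, 3400, 0]) cube([3000, 100, 2500]);
translate([0, 100, 0]) cube([100, 3300, 2500]);
translate([2900, 100, 0]) cube([100, 3300, 2500]);


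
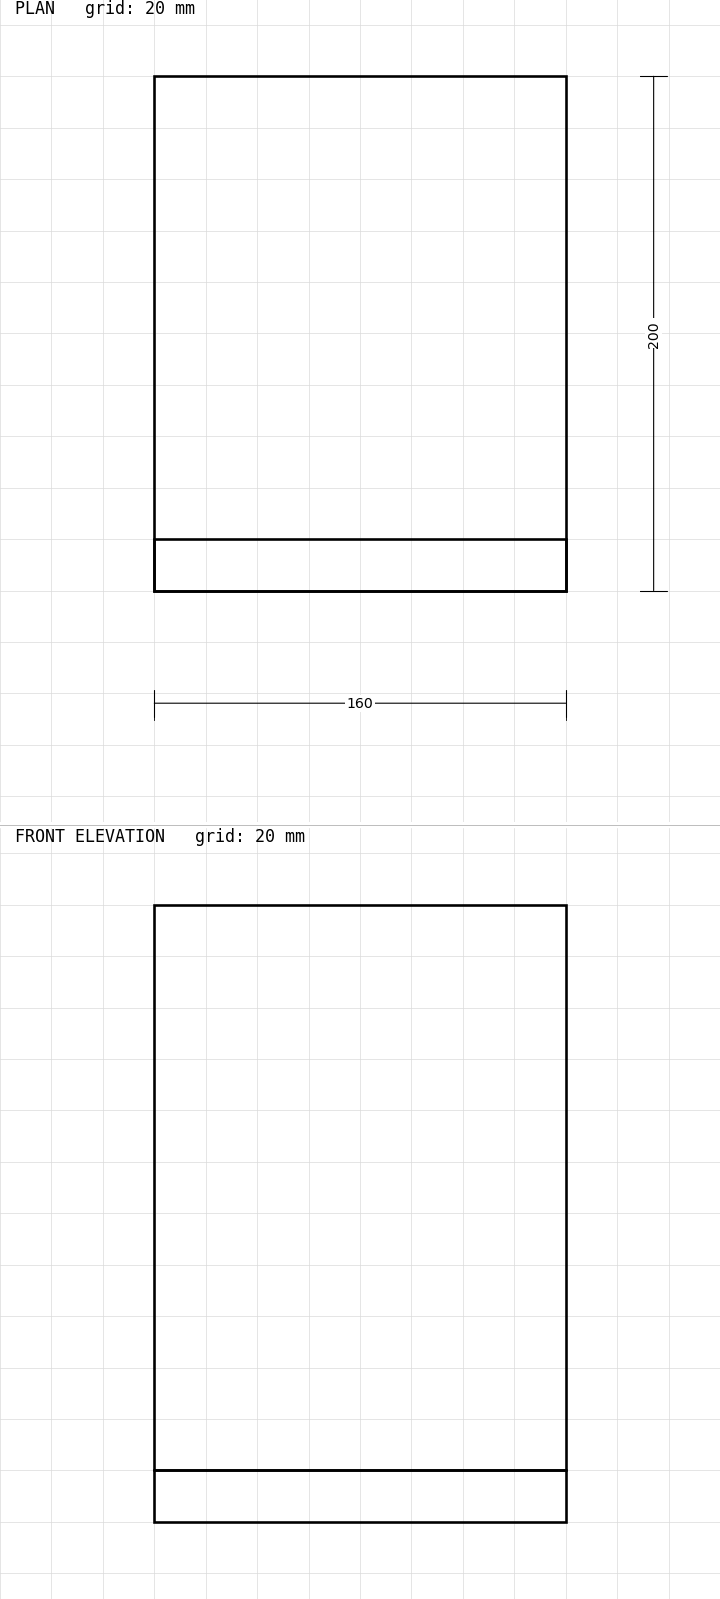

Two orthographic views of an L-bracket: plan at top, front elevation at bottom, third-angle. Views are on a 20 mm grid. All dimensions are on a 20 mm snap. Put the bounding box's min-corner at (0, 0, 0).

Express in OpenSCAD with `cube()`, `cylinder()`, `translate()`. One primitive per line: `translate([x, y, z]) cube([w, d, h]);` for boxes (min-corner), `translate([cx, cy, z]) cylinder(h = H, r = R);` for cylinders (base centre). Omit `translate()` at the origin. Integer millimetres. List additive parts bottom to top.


cube([160, 200, 20]);
translate([0, 0, 20]) cube([160, 20, 220]);


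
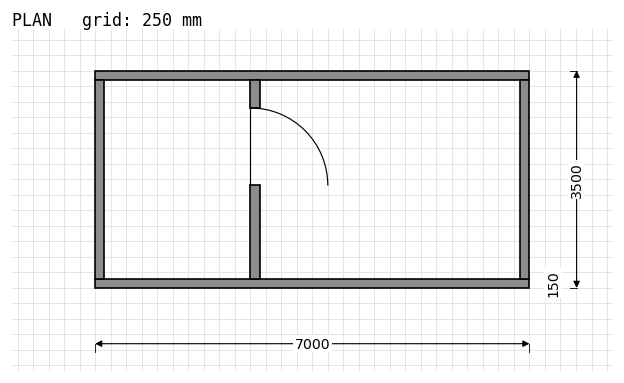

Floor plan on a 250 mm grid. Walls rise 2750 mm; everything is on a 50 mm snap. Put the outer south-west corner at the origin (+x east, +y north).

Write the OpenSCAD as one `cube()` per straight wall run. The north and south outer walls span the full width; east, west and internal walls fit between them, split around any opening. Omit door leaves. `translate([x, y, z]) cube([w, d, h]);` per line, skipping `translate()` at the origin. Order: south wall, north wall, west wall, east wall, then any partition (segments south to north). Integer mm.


cube([7000, 150, 2750]);
translate([0, 3350, 0]) cube([7000, 150, 2750]);
translate([0, 150, 0]) cube([150, 3200, 2750]);
translate([6850, 150, 0]) cube([150, 3200, 2750]);
translate([2500, 150, 0]) cube([150, 1500, 2750]);
translate([2500, 2900, 0]) cube([150, 450, 2750]);


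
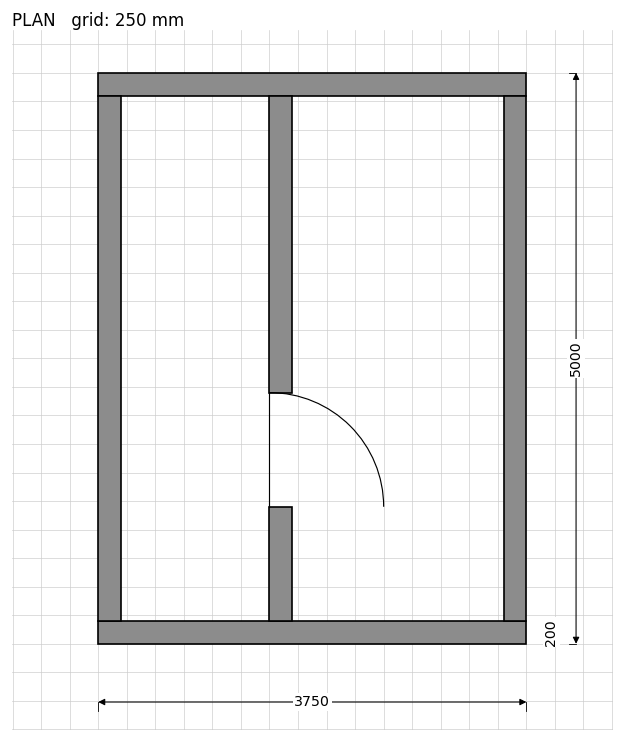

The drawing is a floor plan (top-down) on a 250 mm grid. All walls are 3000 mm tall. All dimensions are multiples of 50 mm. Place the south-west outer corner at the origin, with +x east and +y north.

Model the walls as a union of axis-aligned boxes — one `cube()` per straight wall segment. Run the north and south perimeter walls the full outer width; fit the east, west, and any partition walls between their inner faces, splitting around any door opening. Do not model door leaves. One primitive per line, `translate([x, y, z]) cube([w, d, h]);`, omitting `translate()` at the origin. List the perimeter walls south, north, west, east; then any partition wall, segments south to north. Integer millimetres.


cube([3750, 200, 3000]);
translate([0, 4800, 0]) cube([3750, 200, 3000]);
translate([0, 200, 0]) cube([200, 4600, 3000]);
translate([3550, 200, 0]) cube([200, 4600, 3000]);
translate([1500, 200, 0]) cube([200, 1000, 3000]);
translate([1500, 2200, 0]) cube([200, 2600, 3000]);
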